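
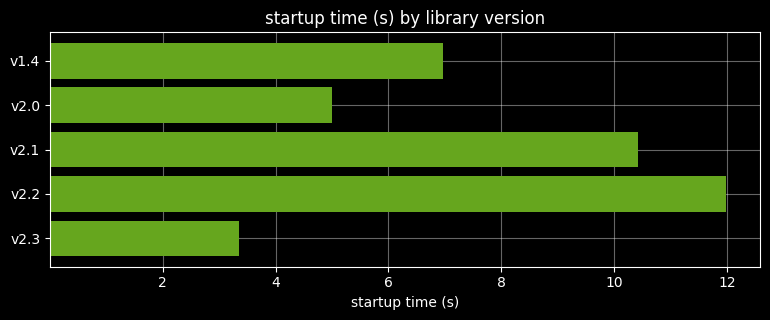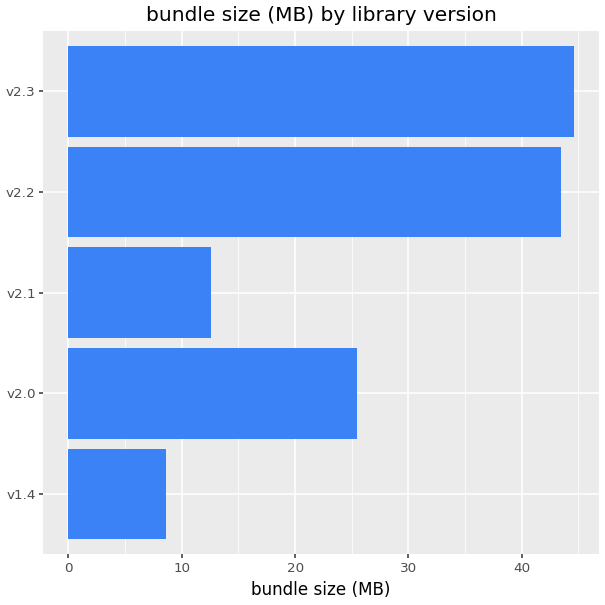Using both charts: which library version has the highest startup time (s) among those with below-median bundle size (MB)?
v2.1

Chart 2 median bundle size (MB) ≈ 25; below-median library versions: v1.4, v2.1. Among those, v2.1 has the highest startup time (s) (≈ 10).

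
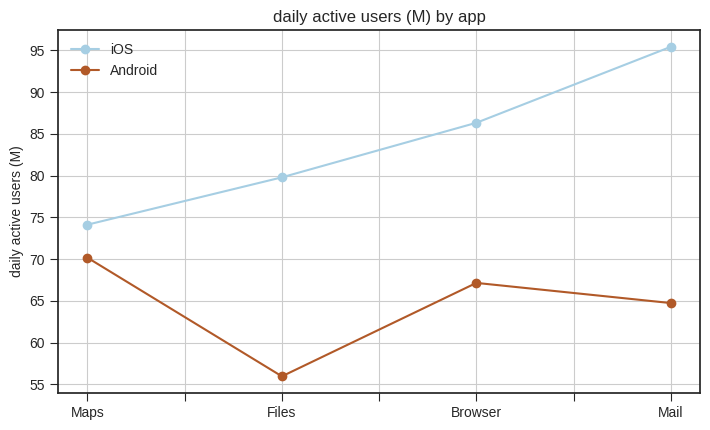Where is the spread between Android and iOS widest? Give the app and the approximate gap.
Mail, ≈ 30 M

Mail: Android ≈ 65, iOS ≈ 95 → gap ≈ 30. Next-largest (Files) is only ≈ 25.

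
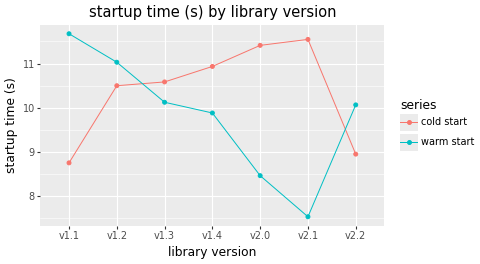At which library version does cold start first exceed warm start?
v1.3

v1.2: cold start ≈ 10.5 vs warm start ≈ 11.0 (not yet); v1.3: cold start ≈ 10.5 vs warm start ≈ 10.0 (first crossover).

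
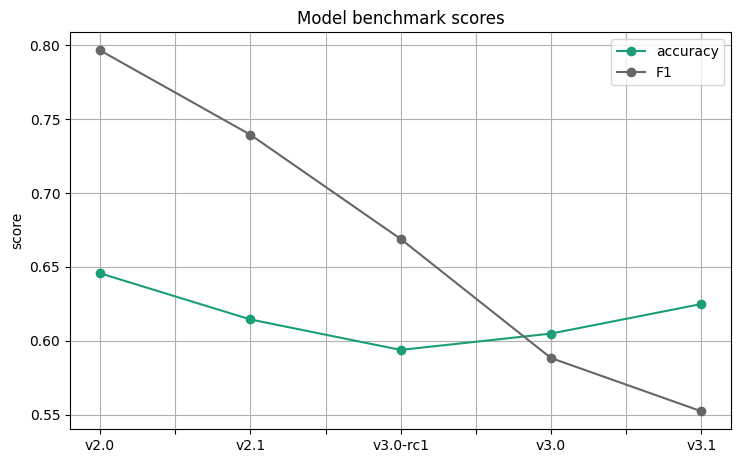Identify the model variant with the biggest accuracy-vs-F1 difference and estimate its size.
v2.0: accuracy ≈ 0.65, F1 ≈ 0.80 → gap ≈ 0.15. Next-largest (v2.1) is only ≈ 0.15.

v2.0, ≈ 0.15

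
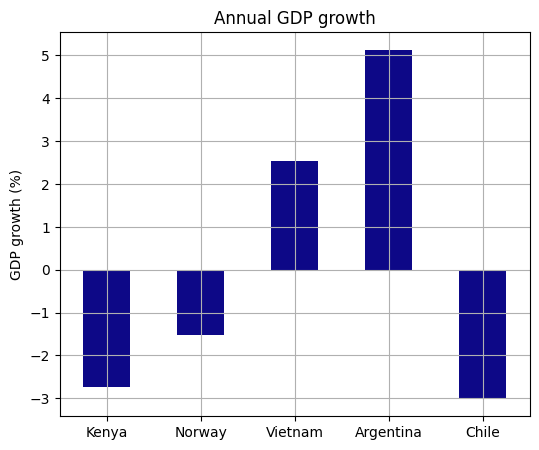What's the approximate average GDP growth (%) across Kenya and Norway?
(-3 + -2) / 2 ≈ -2.

≈ -2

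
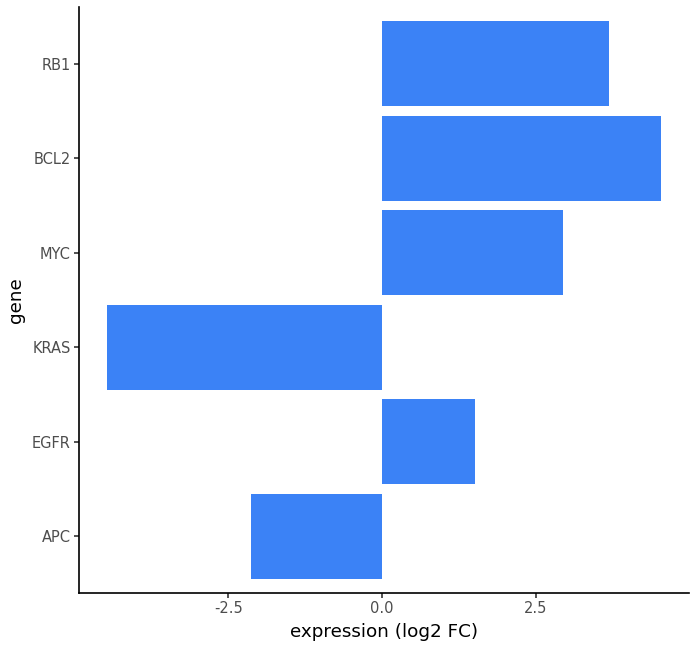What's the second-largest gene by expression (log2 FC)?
Top 3: BCL2 ≈ 5, RB1 ≈ 4, MYC ≈ 3.

RB1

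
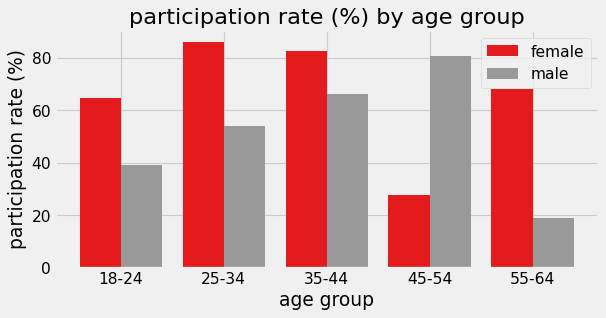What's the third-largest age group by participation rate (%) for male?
Top 4 for male: 45-54 ≈ 80, 35-44 ≈ 70, 25-34 ≈ 50, 18-24 ≈ 40.

25-34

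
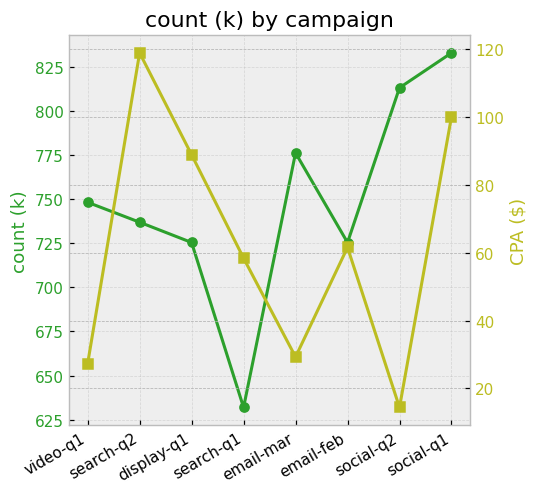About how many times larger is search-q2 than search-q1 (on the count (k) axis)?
≈ 1.16×

search-q2 ≈ 740, search-q1 ≈ 640; 740/640 ≈ 1.16.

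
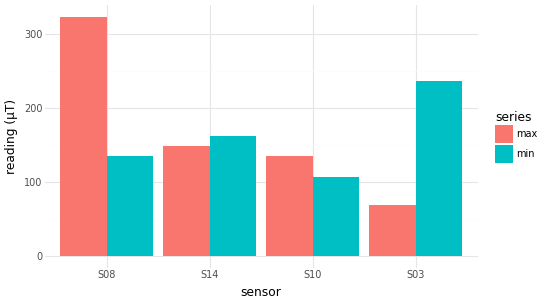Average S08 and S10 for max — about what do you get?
≈ 225

(300 + 150) / 2 ≈ 225.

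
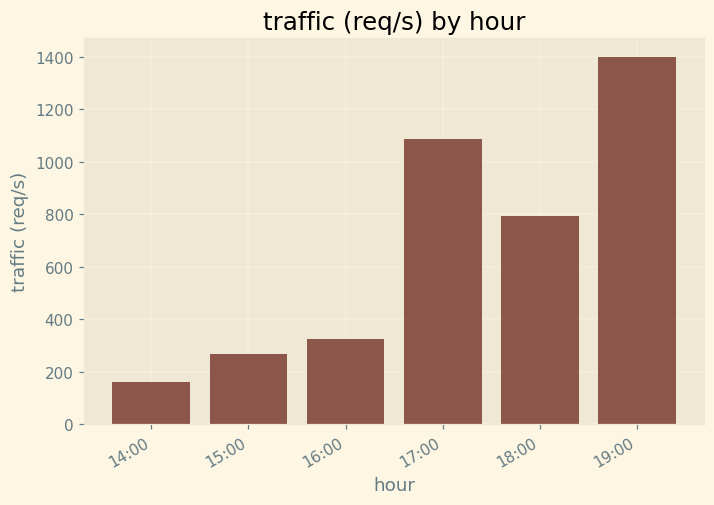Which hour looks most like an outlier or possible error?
19:00 ≈ 1400; the rest sit between ≈ 200 and ≈ 1000.

19:00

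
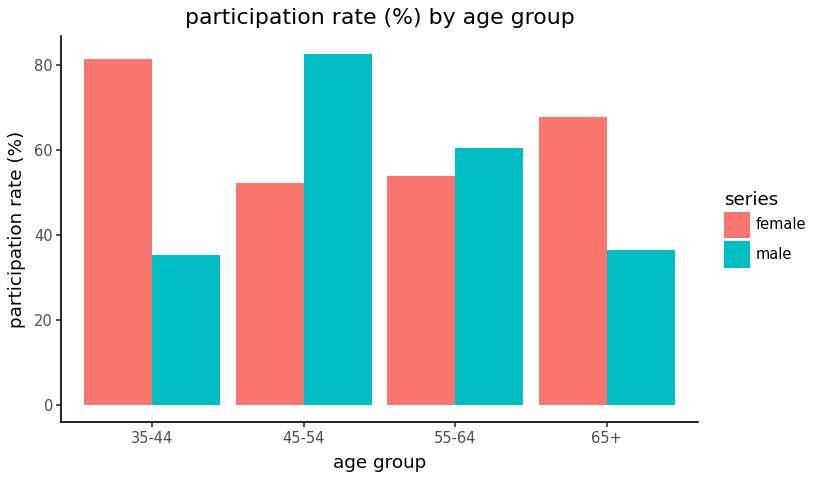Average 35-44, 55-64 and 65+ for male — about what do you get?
(40 + 60 + 40) / 3 ≈ 47.

≈ 47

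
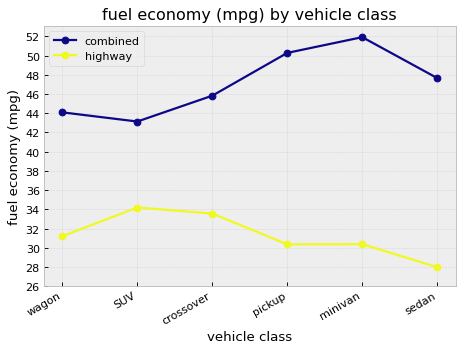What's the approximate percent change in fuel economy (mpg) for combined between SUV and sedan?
SUV ≈ 44, sedan ≈ 48; (48 − 44) / 44 ≈ +9.1%.

≈ +9.1%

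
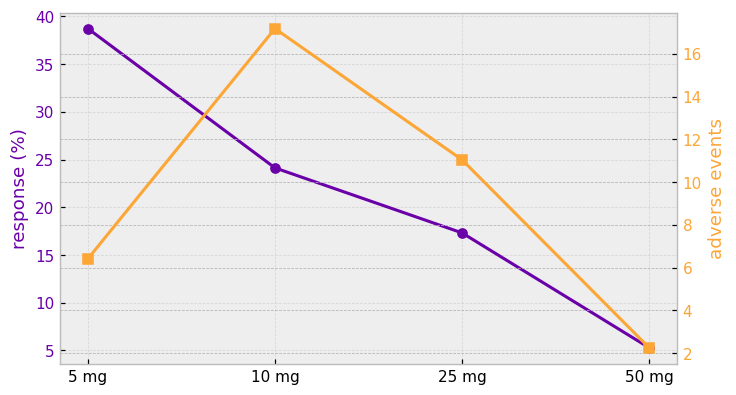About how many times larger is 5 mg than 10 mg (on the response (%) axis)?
≈ 1.6×

5 mg ≈ 40, 10 mg ≈ 25; 40/25 ≈ 1.6.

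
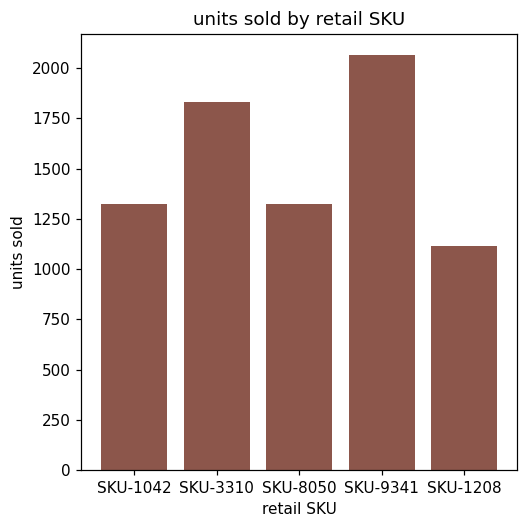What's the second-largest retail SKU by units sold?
SKU-3310

Top 3: SKU-9341 ≈ 2000, SKU-3310 ≈ 1800, SKU-8050 ≈ 1400.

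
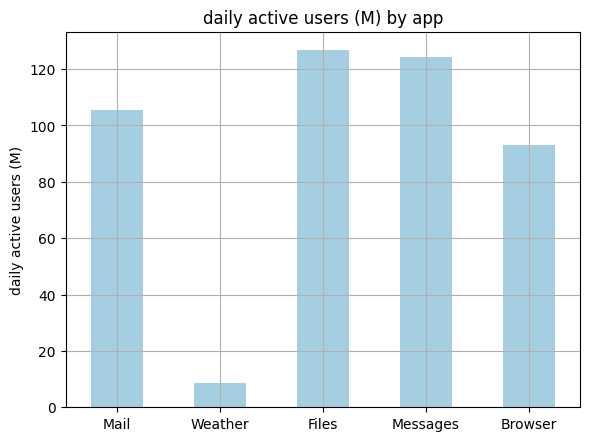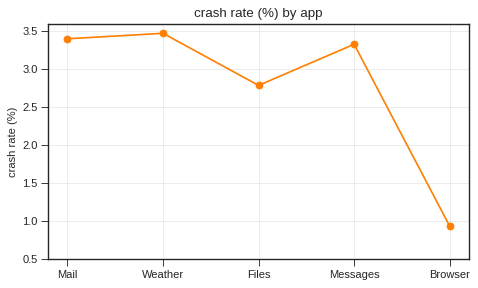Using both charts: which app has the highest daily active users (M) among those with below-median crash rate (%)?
Chart 2 median crash rate (%) ≈ 3.5; below-median apps: Files, Browser. Among those, Files has the highest daily active users (M) (≈ 120).

Files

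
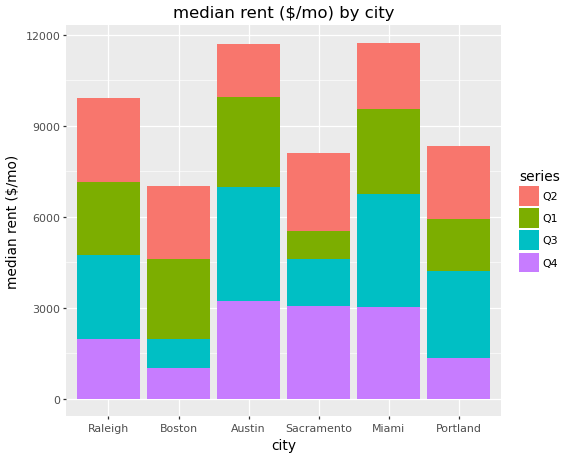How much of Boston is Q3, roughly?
≈ 1000

Q3 top ≈ 2000, bottom ≈ 1000; segment ≈ 1000.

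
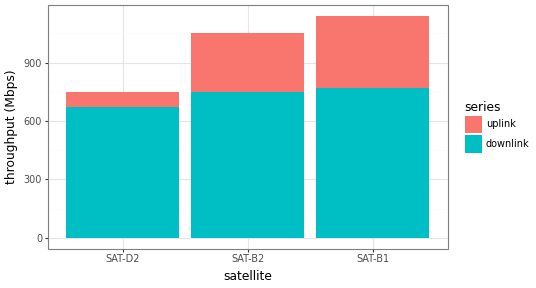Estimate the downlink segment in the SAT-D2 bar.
≈ 700

downlink top ≈ 700, bottom ≈ 0; segment ≈ 700.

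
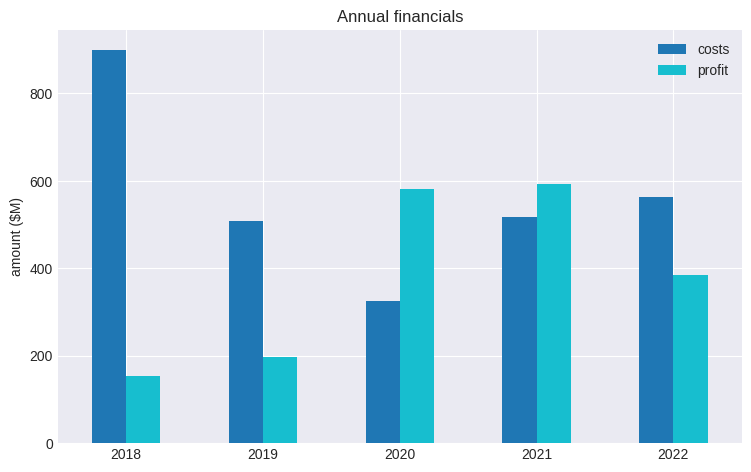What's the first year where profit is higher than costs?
2020

2019: profit ≈ 200 vs costs ≈ 500 (not yet); 2020: profit ≈ 600 vs costs ≈ 300 (first crossover).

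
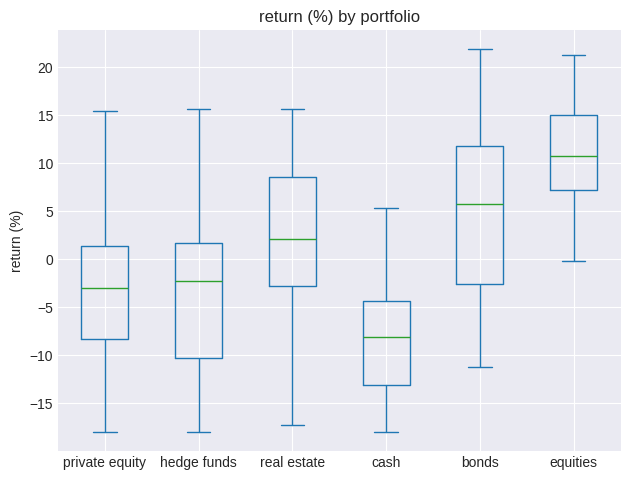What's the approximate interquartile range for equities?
Q3 ≈ 16, Q1 ≈ 8; IQR ≈ 8.

≈ 8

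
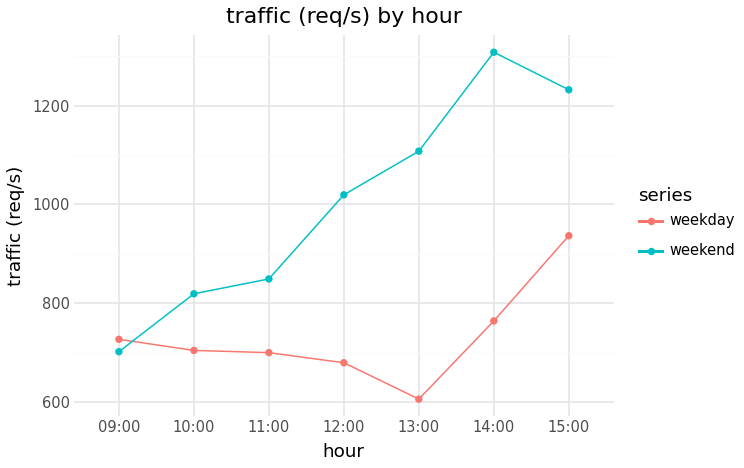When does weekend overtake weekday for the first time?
10:00

09:00: weekend ≈ 700 vs weekday ≈ 700 (not yet); 10:00: weekend ≈ 800 vs weekday ≈ 700 (first crossover).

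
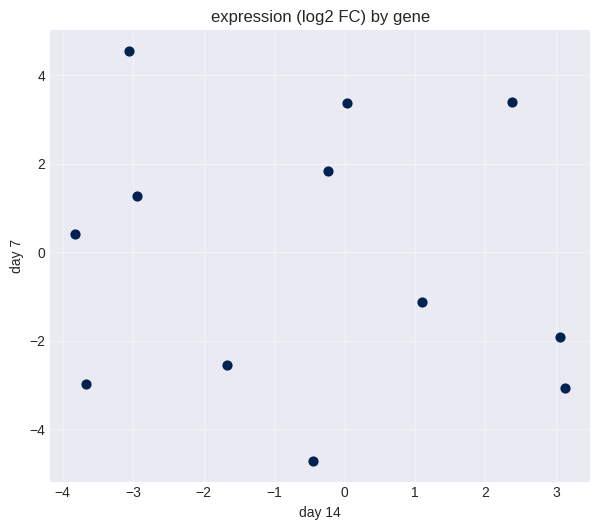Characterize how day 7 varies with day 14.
Points are roughly uncorrelated; weak (|r| ≈ 0.1).

no clear correlation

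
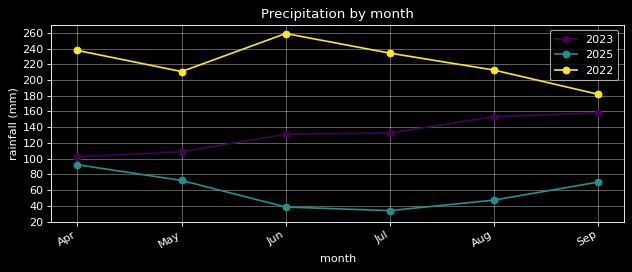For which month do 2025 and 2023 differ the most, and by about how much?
Aug, ≈ 120 mm

Aug: 2025 ≈ 40, 2023 ≈ 160 → gap ≈ 120. Next-largest (Jul) is only ≈ 100.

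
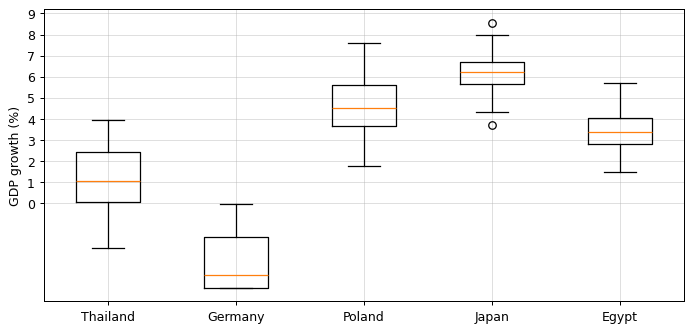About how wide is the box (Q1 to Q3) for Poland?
≈ 2

Q3 ≈ 6, Q1 ≈ 4; IQR ≈ 2.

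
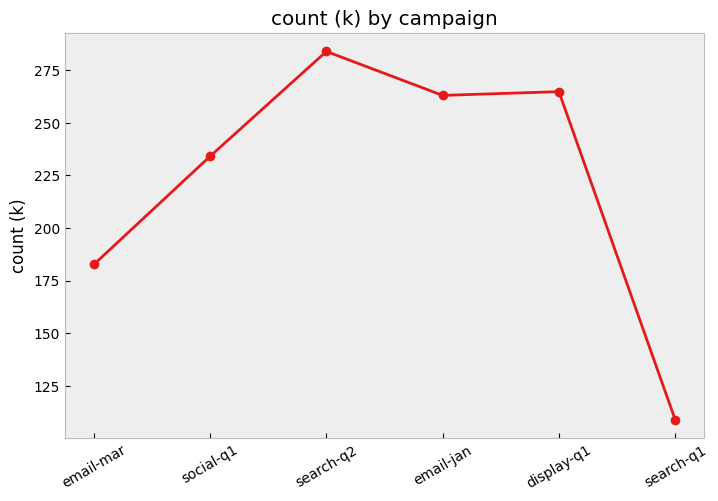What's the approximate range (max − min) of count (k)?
≈ 180

Max search-q2 ≈ 280, min search-q1 ≈ 100; range ≈ 180.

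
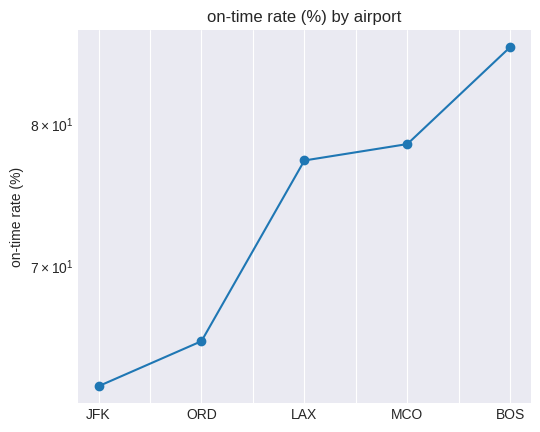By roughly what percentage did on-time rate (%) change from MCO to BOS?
≈ +10.3%

MCO ≈ 78, BOS ≈ 86; (86 − 78) / 78 ≈ +10.3%.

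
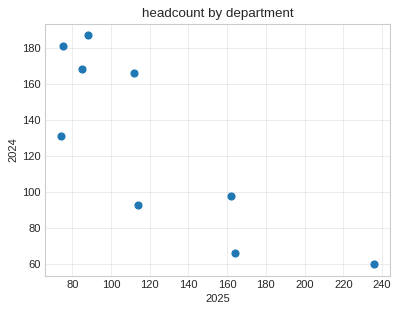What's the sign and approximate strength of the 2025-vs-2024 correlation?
negative, strong

Points are negatively correlated; strong (|r| ≈ 0.8).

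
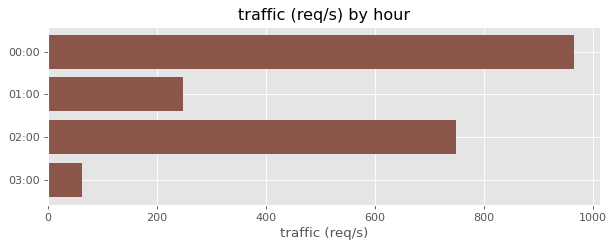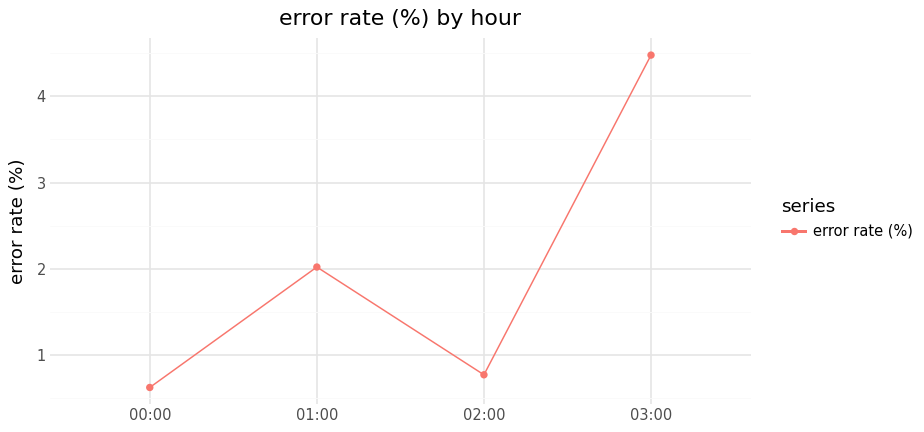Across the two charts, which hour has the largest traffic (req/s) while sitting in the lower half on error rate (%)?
Chart 2 median error rate (%) ≈ 1.5; below-median hours: 00:00, 02:00. Among those, 00:00 has the highest traffic (req/s) (≈ 1000).

00:00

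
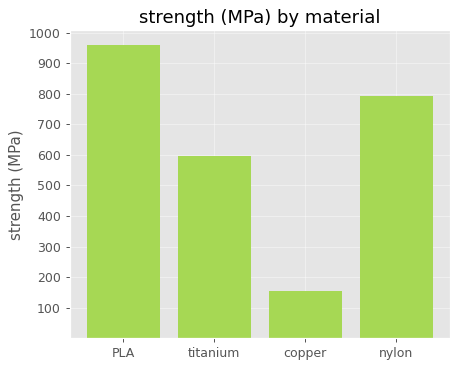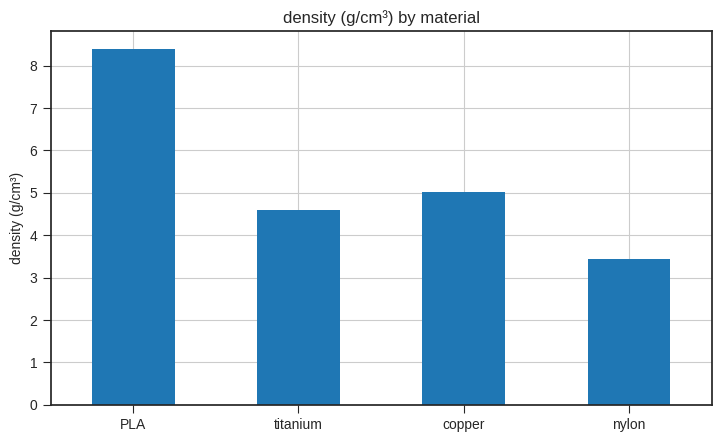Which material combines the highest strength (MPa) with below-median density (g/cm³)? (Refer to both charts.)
nylon

Chart 2 median density (g/cm³) ≈ 5; below-median materials: titanium, nylon. Among those, nylon has the highest strength (MPa) (≈ 800).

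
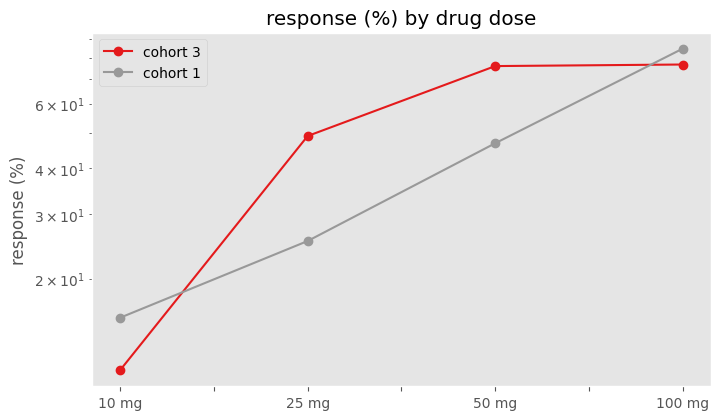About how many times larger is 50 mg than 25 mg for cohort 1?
≈ 1.67×

50 mg ≈ 50, 25 mg ≈ 30; 50/30 ≈ 1.67.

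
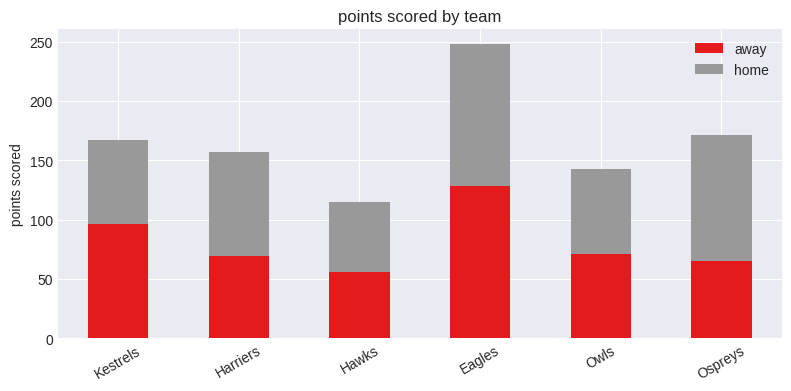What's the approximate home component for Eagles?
≈ 125

home top ≈ 250, bottom ≈ 125; segment ≈ 125.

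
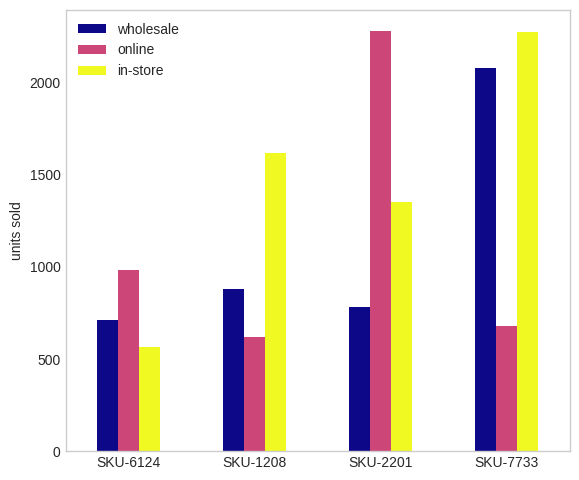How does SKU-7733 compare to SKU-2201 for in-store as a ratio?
SKU-7733 ≈ 2200, SKU-2201 ≈ 1400; 2200/1400 ≈ 1.57.

≈ 1.57×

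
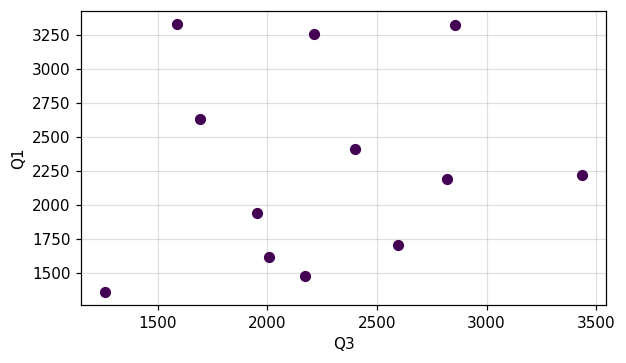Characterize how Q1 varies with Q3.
no clear correlation

Points are roughly uncorrelated; weak (|r| ≈ 0.1).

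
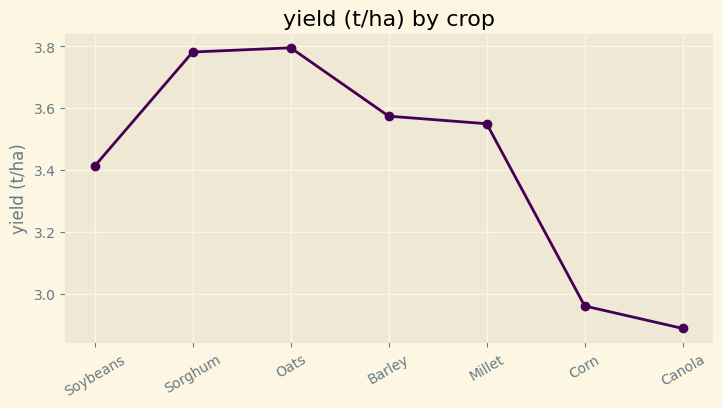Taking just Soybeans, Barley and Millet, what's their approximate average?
≈ 3.53

(3.4 + 3.6 + 3.6) / 3 ≈ 3.53.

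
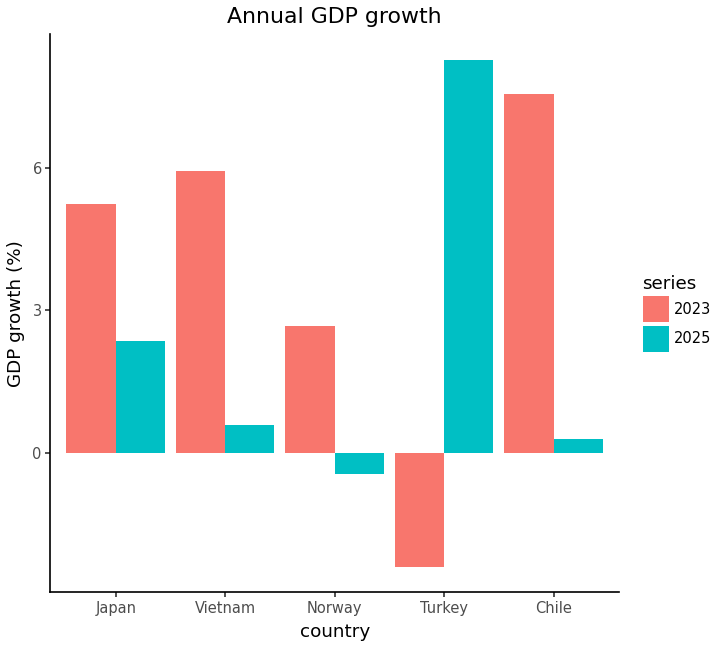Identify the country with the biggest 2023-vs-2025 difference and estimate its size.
Turkey: 2023 ≈ -2, 2025 ≈ 8 → gap ≈ 10. Next-largest (Chile) is only ≈ 8.

Turkey, ≈ 10 %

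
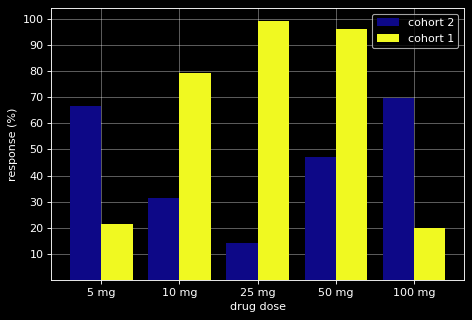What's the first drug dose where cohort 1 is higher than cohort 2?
10 mg

5 mg: cohort 1 ≈ 20 vs cohort 2 ≈ 70 (not yet); 10 mg: cohort 1 ≈ 80 vs cohort 2 ≈ 30 (first crossover).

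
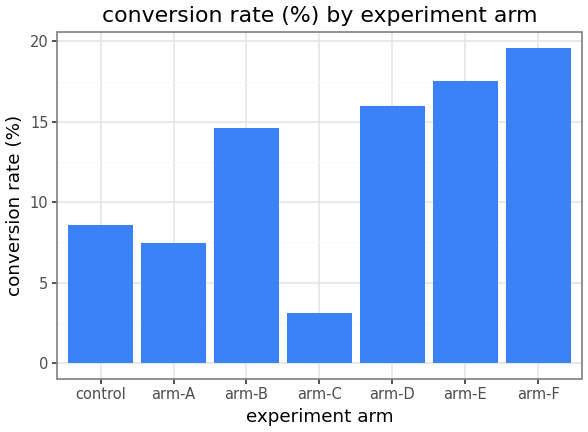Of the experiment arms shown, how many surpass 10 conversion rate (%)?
4

Above 10: arm-B, arm-D, arm-E, arm-F.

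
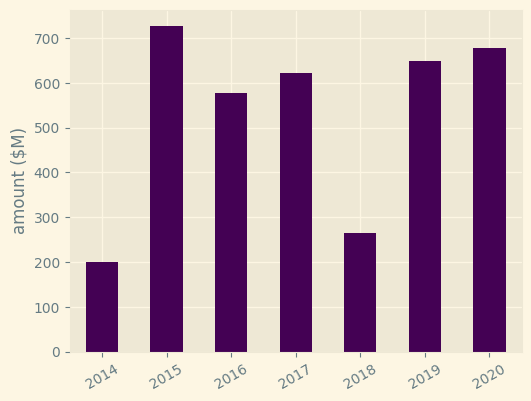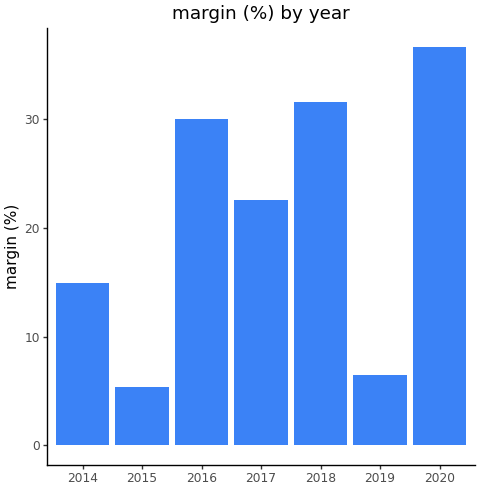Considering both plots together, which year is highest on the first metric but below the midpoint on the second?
Chart 2 median margin (%) ≈ 25; below-median years: 2014, 2015, 2019. Among those, 2015 has the highest amount ($M) (≈ 700).

2015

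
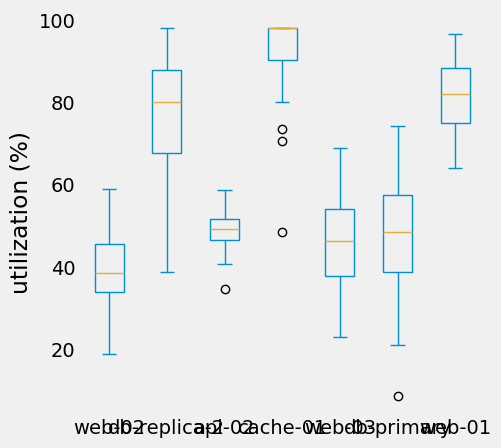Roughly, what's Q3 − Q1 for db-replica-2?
≈ 20

Q3 ≈ 90, Q1 ≈ 70; IQR ≈ 20.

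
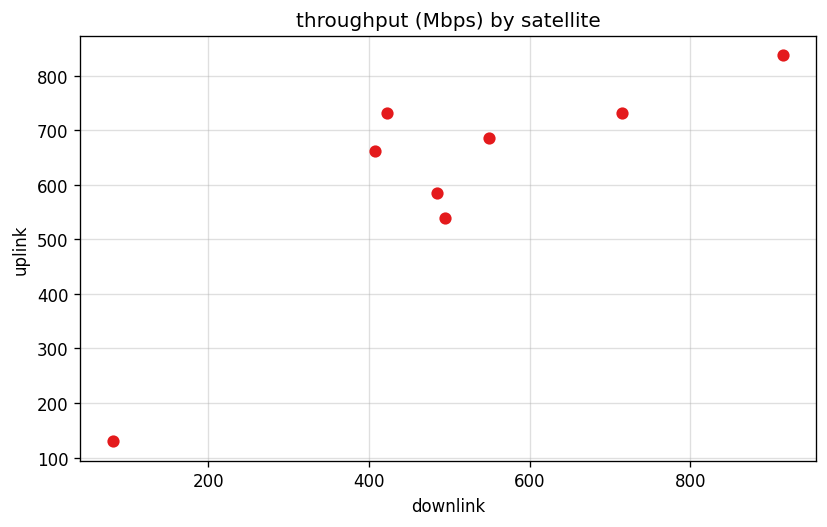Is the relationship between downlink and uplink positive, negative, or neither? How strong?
positive, strong

Points are positively correlated; strong (|r| ≈ 0.9).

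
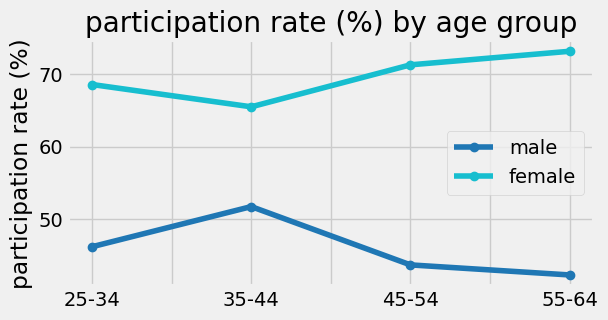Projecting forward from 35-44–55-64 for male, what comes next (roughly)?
≈ 35

Last three: 50, 45, 40 → slope ≈ -5/step → next ≈ 35.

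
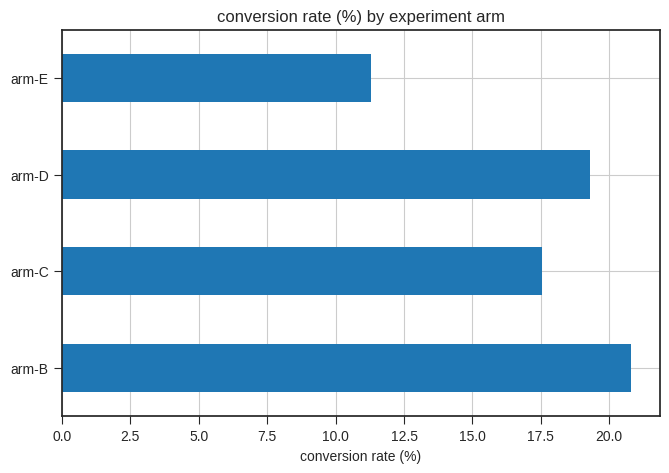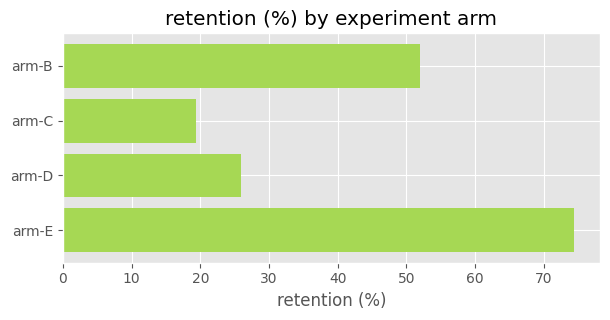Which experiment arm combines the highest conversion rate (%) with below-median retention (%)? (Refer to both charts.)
arm-D

Chart 2 median retention (%) ≈ 40; below-median experiment arms: arm-C, arm-D. Among those, arm-D has the highest conversion rate (%) (≈ 20).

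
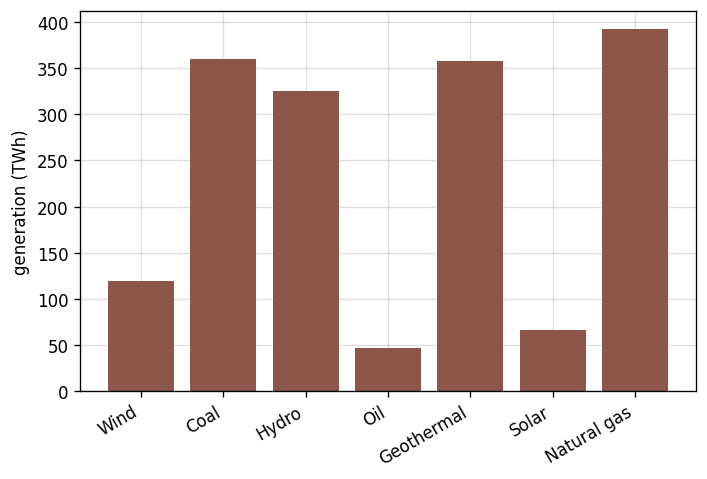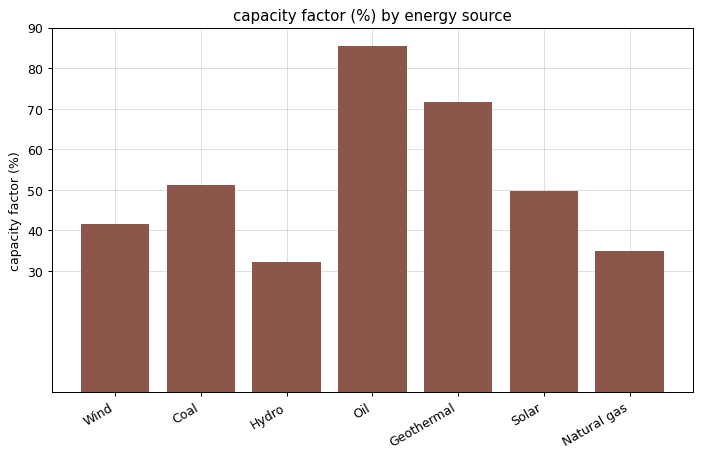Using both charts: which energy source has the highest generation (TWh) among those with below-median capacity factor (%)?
Chart 2 median capacity factor (%) ≈ 50; below-median energy sources: Wind, Hydro, Natural gas. Among those, Natural gas has the highest generation (TWh) (≈ 400).

Natural gas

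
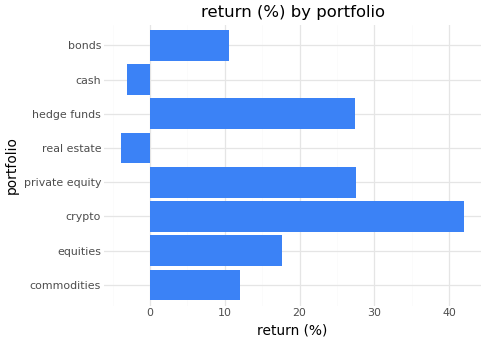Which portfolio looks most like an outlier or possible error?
crypto ≈ 40; the rest sit between ≈ -5 and ≈ 30.

crypto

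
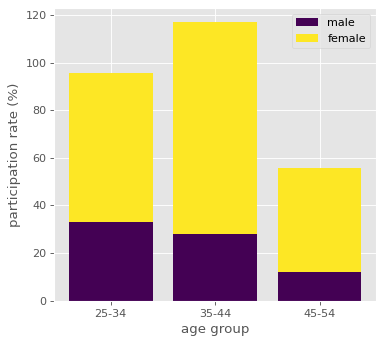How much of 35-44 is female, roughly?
≈ 90

female top ≈ 120, bottom ≈ 30; segment ≈ 90.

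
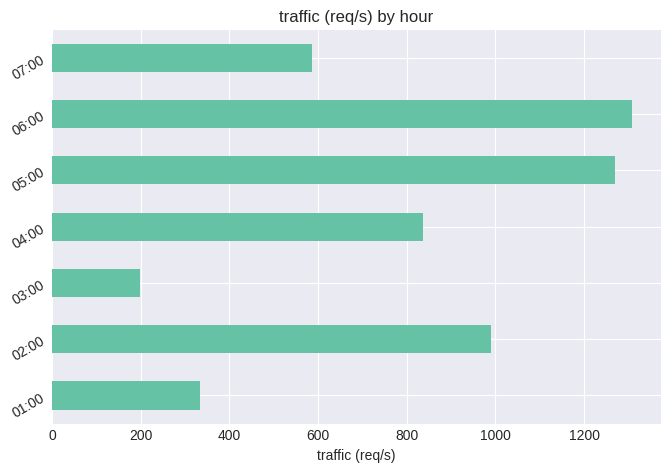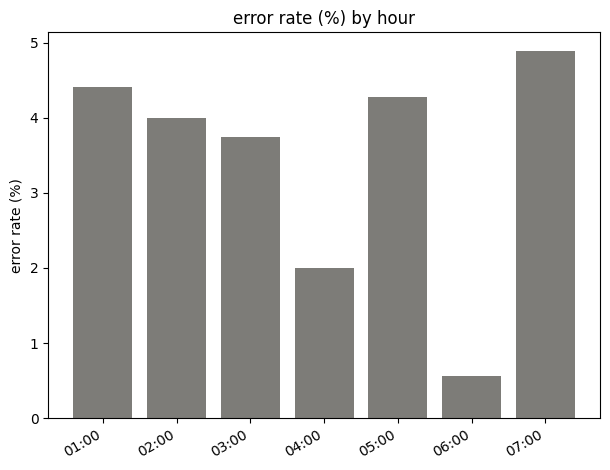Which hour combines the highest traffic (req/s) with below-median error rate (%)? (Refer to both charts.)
Chart 2 median error rate (%) ≈ 4; below-median hours: 03:00, 04:00, 06:00. Among those, 06:00 has the highest traffic (req/s) (≈ 1400).

06:00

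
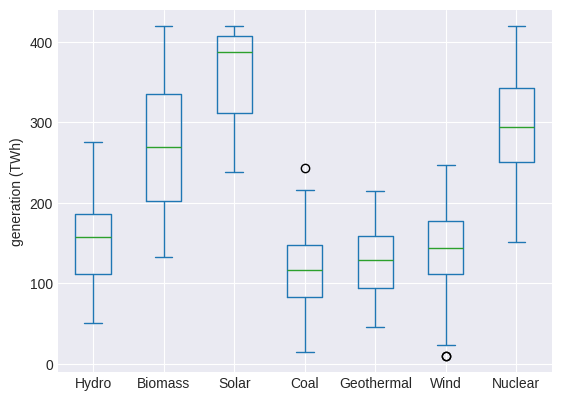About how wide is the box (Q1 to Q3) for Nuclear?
≈ 100

Q3 ≈ 350, Q1 ≈ 250; IQR ≈ 100.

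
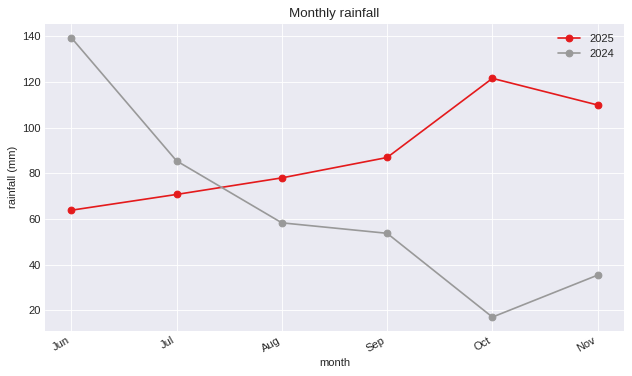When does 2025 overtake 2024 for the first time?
Jul: 2025 ≈ 80 vs 2024 ≈ 80 (not yet); Aug: 2025 ≈ 80 vs 2024 ≈ 60 (first crossover).

Aug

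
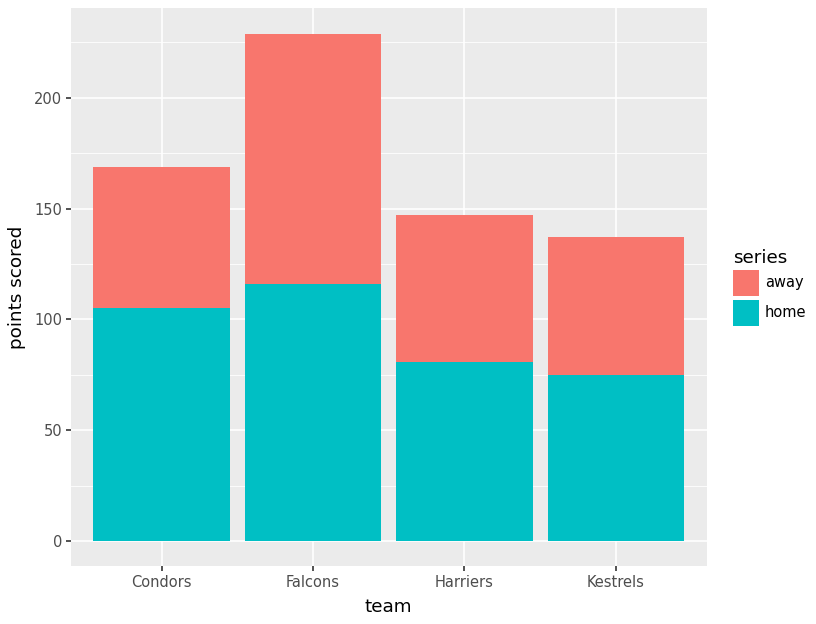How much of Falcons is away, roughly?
≈ 100

away top ≈ 220, bottom ≈ 120; segment ≈ 100.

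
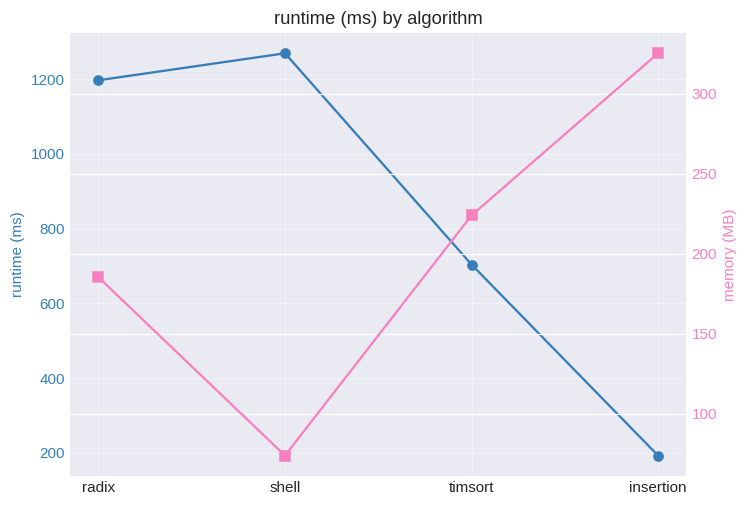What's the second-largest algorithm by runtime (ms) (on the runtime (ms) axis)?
Top 3 (on the runtime (ms) axis): shell ≈ 1300, radix ≈ 1200, timsort ≈ 700.

radix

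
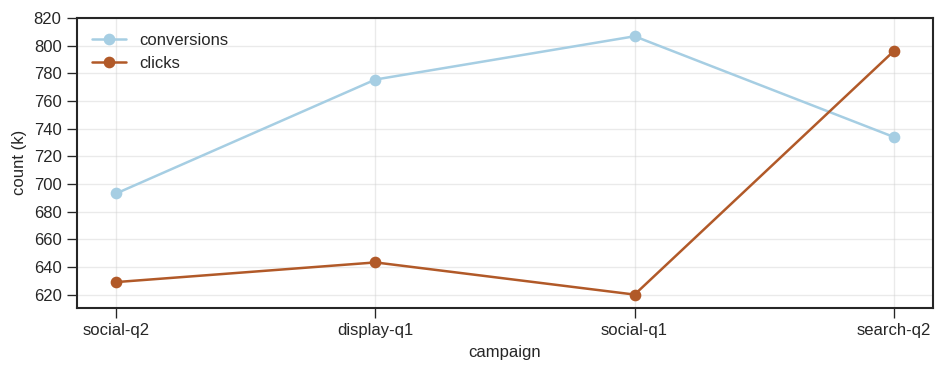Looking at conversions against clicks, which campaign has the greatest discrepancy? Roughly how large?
social-q1: conversions ≈ 800, clicks ≈ 620 → gap ≈ 180. Next-largest (display-q1) is only ≈ 140.

social-q1, ≈ 180 k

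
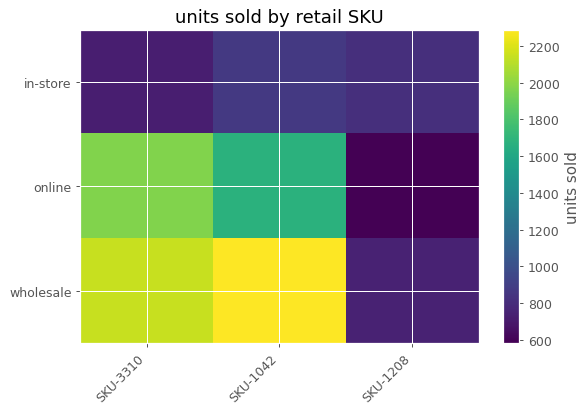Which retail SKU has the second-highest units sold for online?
Top 3 for online: SKU-3310 ≈ 2000, SKU-1042 ≈ 1600, SKU-1208 ≈ 600.

SKU-1042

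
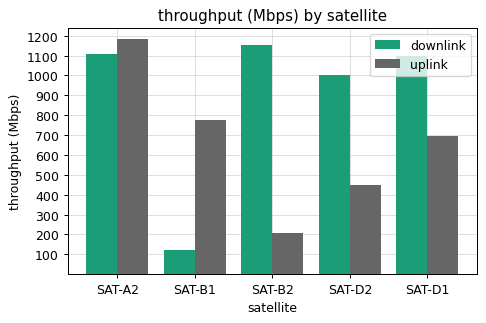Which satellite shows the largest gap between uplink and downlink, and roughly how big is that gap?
SAT-B2: uplink ≈ 200, downlink ≈ 1200 → gap ≈ 1000. Next-largest (SAT-B1) is only ≈ 700.

SAT-B2, ≈ 1000 Mbps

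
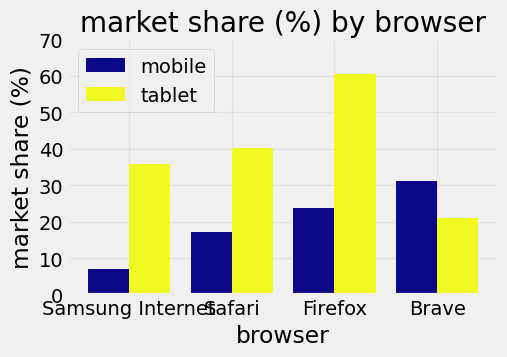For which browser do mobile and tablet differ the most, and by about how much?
Firefox: mobile ≈ 20, tablet ≈ 60 → gap ≈ 40. Next-largest (Samsung Internet) is only ≈ 30.

Firefox, ≈ 40 %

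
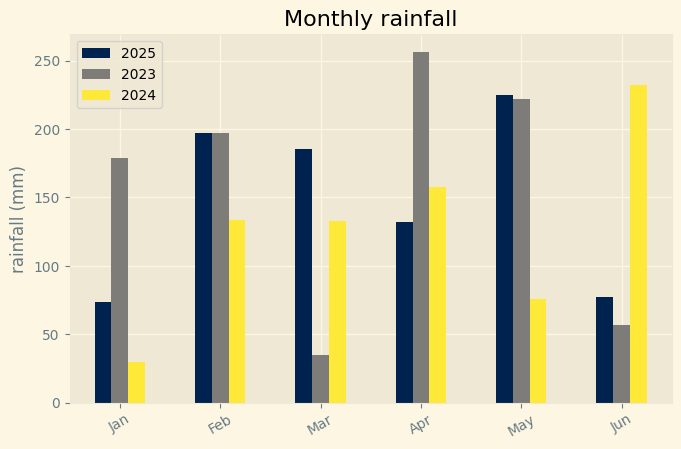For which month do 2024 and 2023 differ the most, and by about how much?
Jun, ≈ 175 mm

Jun: 2024 ≈ 225, 2023 ≈ 50 → gap ≈ 175. Next-largest (Jan) is only ≈ 150.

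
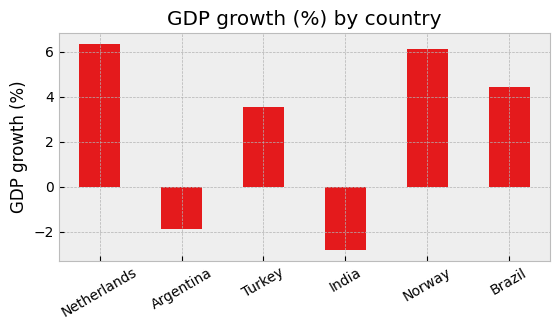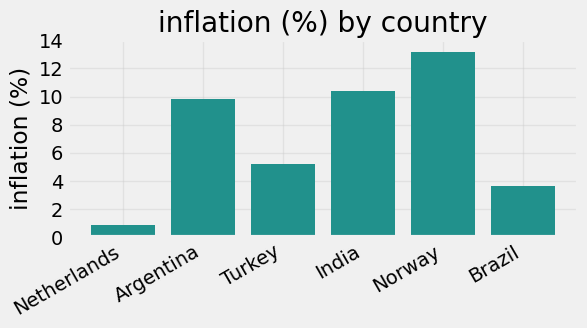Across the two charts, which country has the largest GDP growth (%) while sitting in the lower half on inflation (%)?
Netherlands

Chart 2 median inflation (%) ≈ 8; below-median countries: Netherlands, Turkey, Brazil. Among those, Netherlands has the highest GDP growth (%) (≈ 6).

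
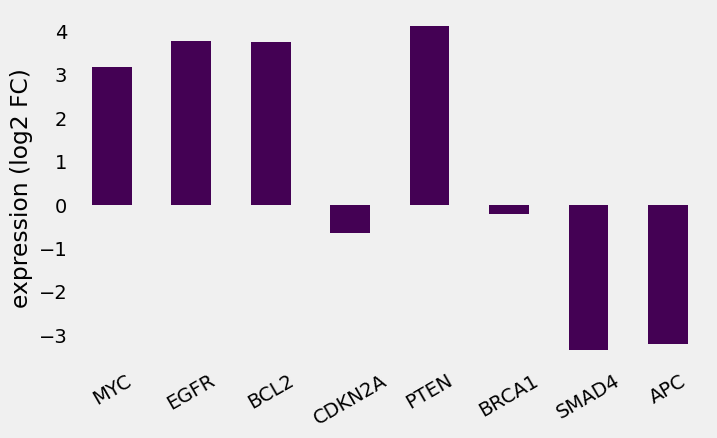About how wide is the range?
Max PTEN ≈ 4, min SMAD4 ≈ -3; range ≈ 7.

≈ 7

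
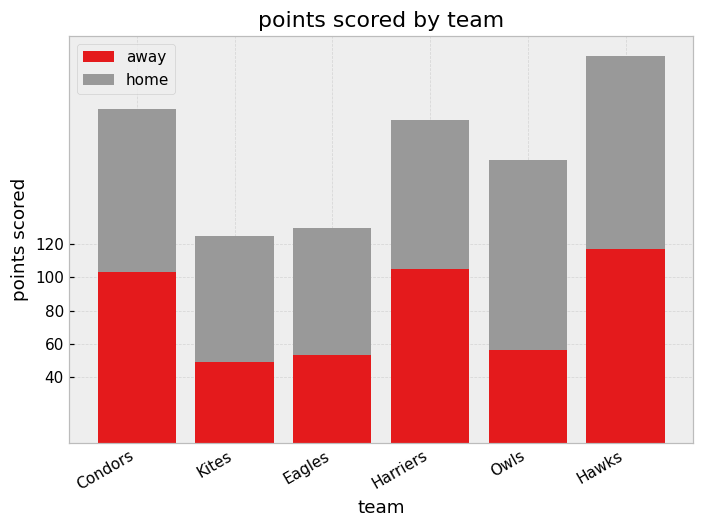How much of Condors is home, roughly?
≈ 100

home top ≈ 200, bottom ≈ 100; segment ≈ 100.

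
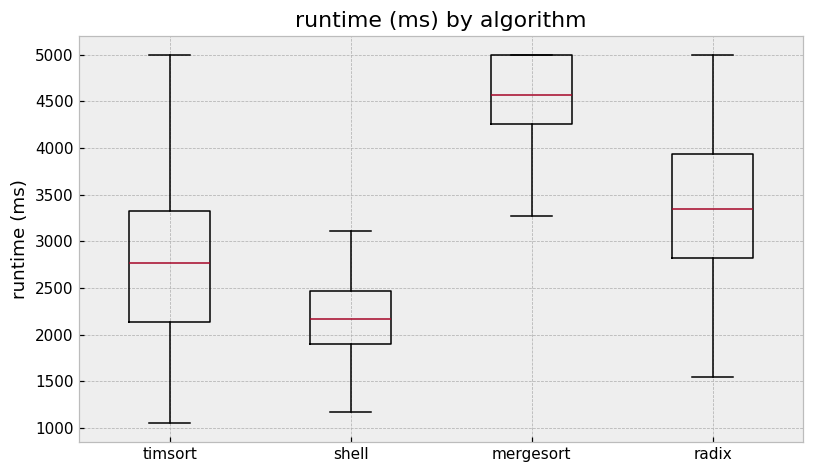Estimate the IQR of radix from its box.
Q3 ≈ 4000, Q1 ≈ 3000; IQR ≈ 1000.

≈ 1000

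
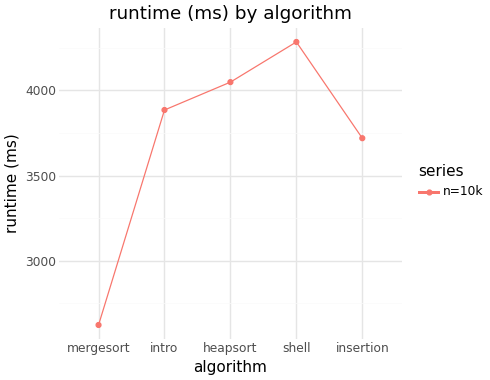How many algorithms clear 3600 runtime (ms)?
Above 3600: intro, heapsort, shell, insertion.

4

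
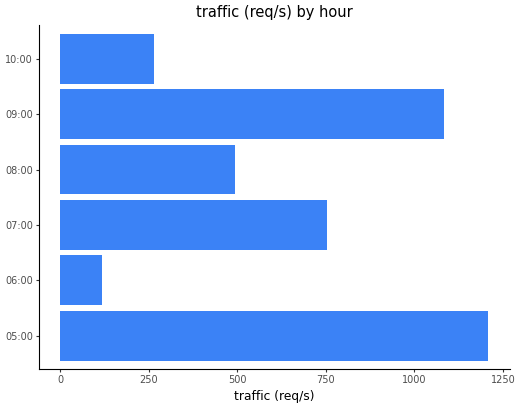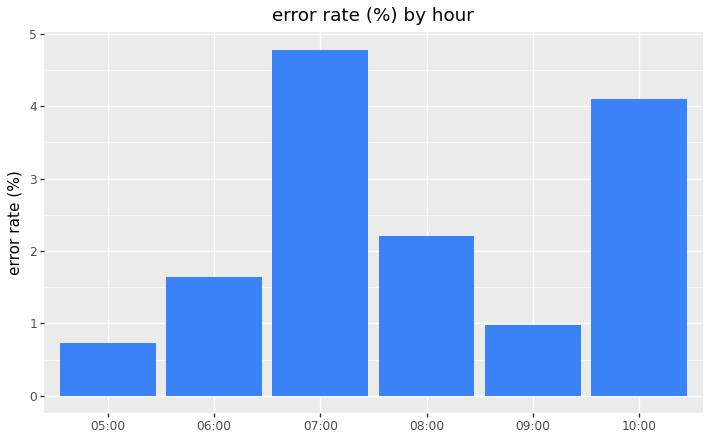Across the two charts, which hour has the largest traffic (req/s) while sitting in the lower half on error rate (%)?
05:00

Chart 2 median error rate (%) ≈ 2; below-median hours: 05:00, 06:00, 09:00. Among those, 05:00 has the highest traffic (req/s) (≈ 1200).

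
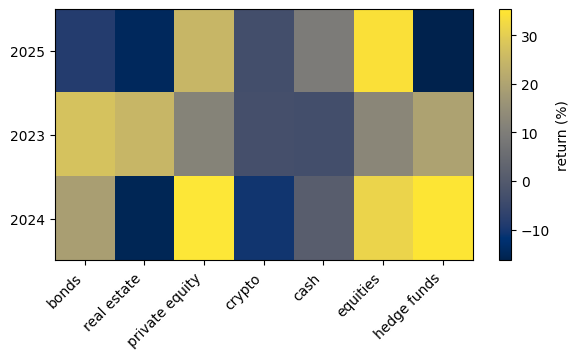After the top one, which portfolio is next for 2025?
Top 3 for 2025: equities ≈ 35, private equity ≈ 25, cash ≈ 10.

private equity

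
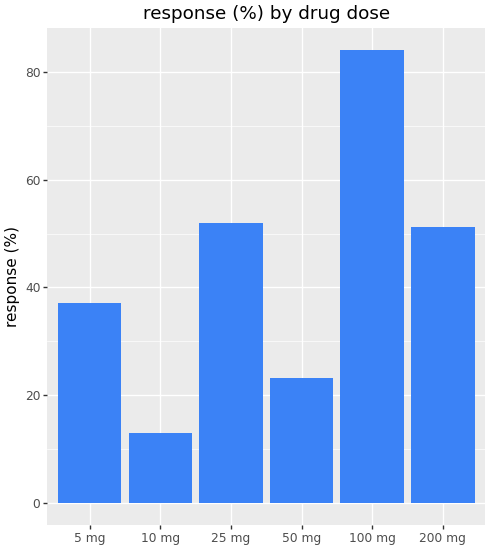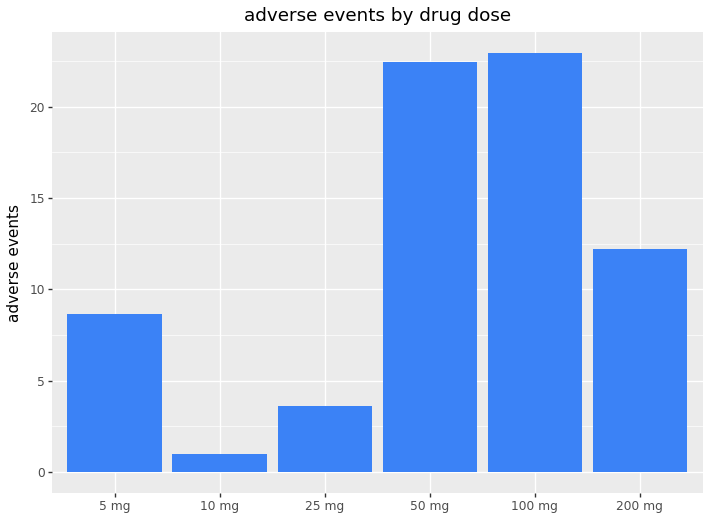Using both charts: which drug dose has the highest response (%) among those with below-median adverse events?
Chart 2 median adverse events ≈ 10; below-median drug doses: 5 mg, 10 mg, 25 mg. Among those, 25 mg has the highest response (%) (≈ 50).

25 mg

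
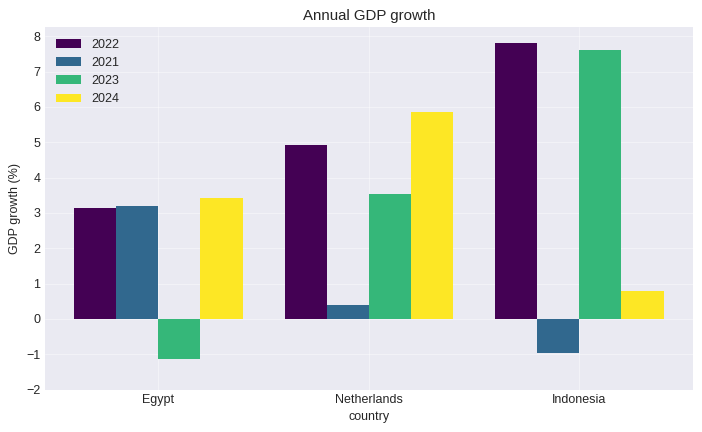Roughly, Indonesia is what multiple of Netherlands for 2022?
≈ 1.6×

Indonesia ≈ 8, Netherlands ≈ 5; 8/5 ≈ 1.6.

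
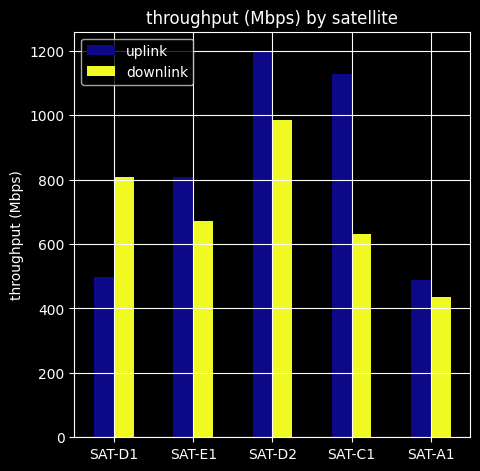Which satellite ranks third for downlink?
Top 4 for downlink: SAT-D2 ≈ 1000, SAT-D1 ≈ 800, SAT-E1 ≈ 700, SAT-C1 ≈ 600.

SAT-E1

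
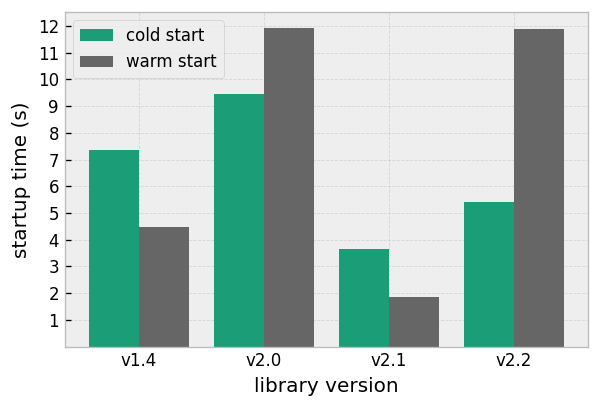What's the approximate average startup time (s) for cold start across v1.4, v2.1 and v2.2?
(7 + 4 + 5) / 3 ≈ 5.

≈ 5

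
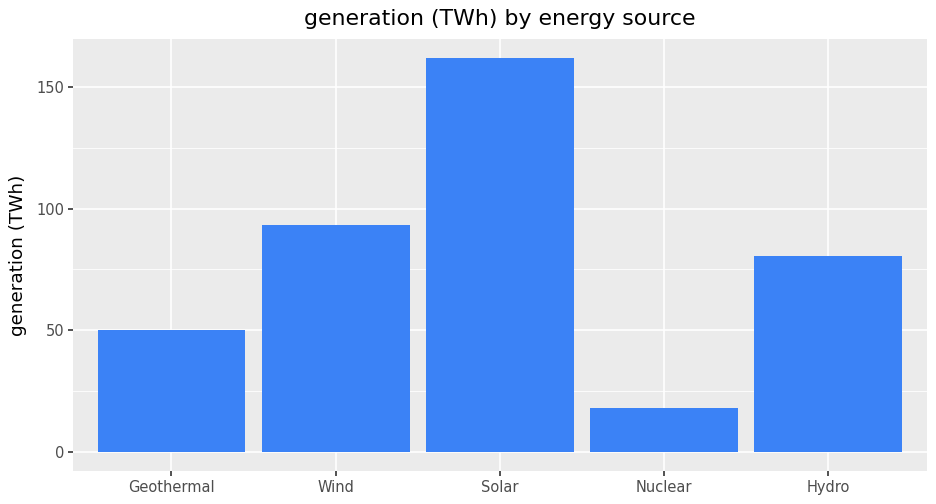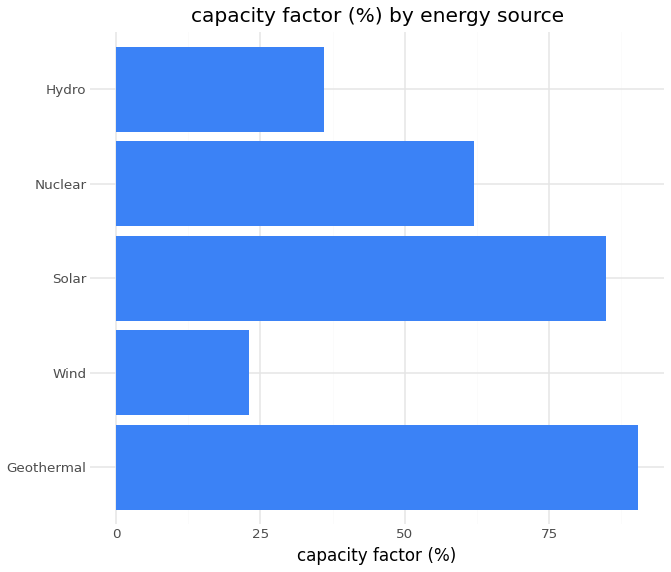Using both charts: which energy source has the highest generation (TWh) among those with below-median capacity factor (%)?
Wind

Chart 2 median capacity factor (%) ≈ 60; below-median energy sources: Wind, Hydro. Among those, Wind has the highest generation (TWh) (≈ 100).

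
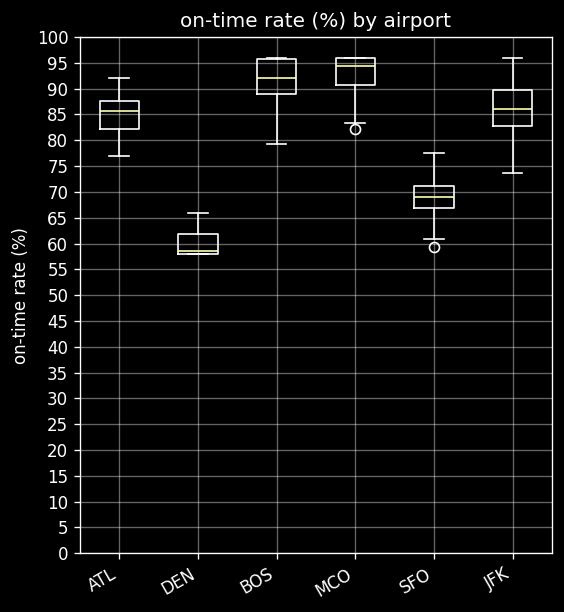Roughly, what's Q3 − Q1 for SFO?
≈ 5

Q3 ≈ 70, Q1 ≈ 65; IQR ≈ 5.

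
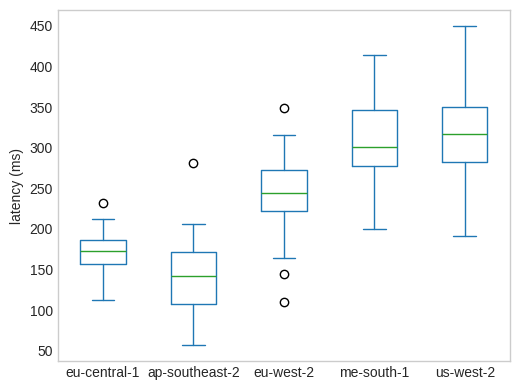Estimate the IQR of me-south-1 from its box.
≈ 60

Q3 ≈ 340, Q1 ≈ 280; IQR ≈ 60.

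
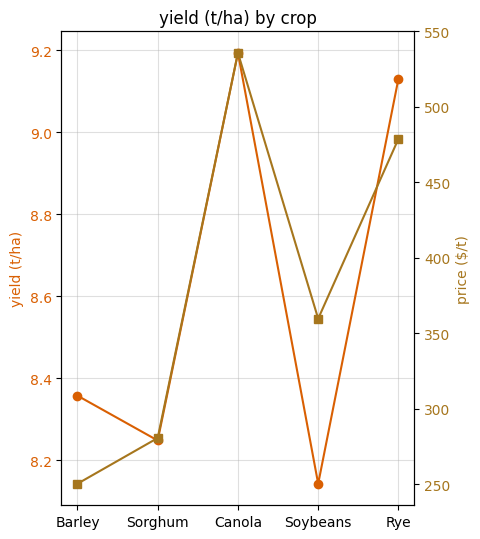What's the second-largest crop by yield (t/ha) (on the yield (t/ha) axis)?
Rye

Top 3 (on the yield (t/ha) axis): Canola ≈ 9.2, Rye ≈ 9.1, Barley ≈ 8.4.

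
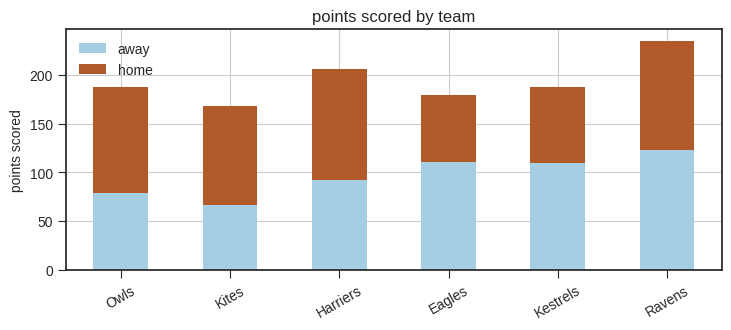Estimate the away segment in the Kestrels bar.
away top ≈ 100, bottom ≈ 0; segment ≈ 100.

≈ 100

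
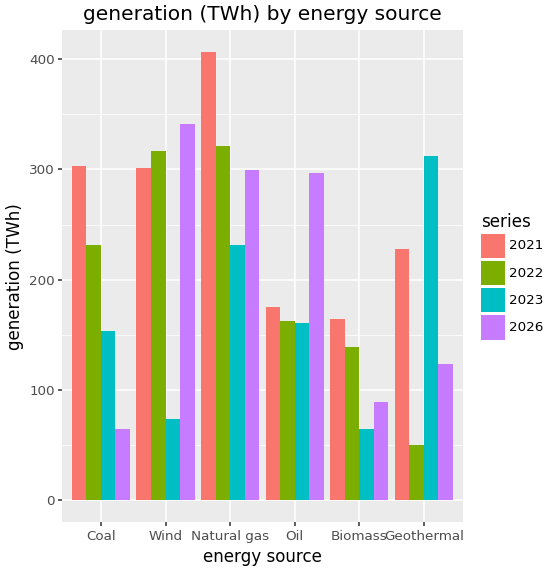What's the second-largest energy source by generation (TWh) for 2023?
Natural gas

Top 3 for 2023: Geothermal ≈ 300, Natural gas ≈ 250, Oil ≈ 150.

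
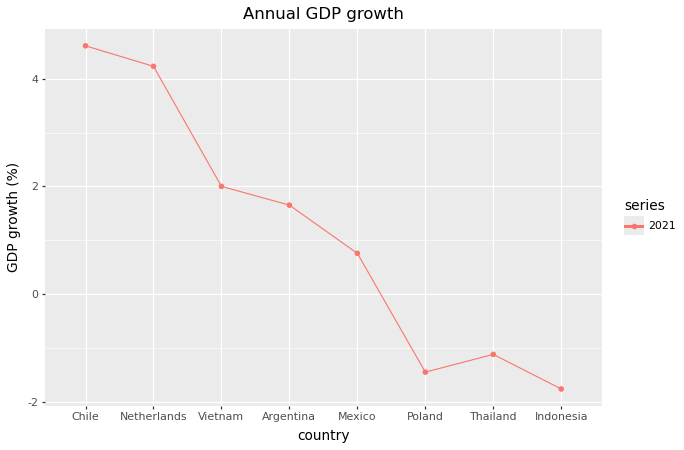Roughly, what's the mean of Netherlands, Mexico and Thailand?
≈ 1

(4 + 1 + -1) / 3 ≈ 1.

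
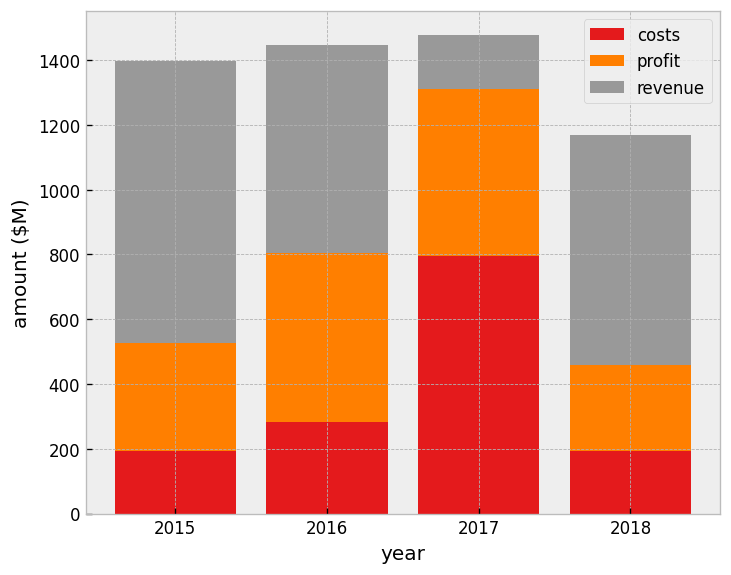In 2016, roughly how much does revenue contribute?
≈ 600

revenue top ≈ 1400, bottom ≈ 800; segment ≈ 600.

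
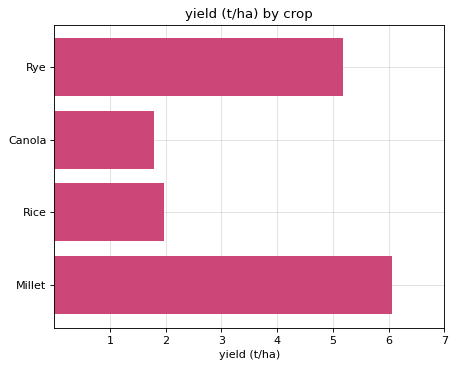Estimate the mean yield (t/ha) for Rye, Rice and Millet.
(5 + 2 + 6) / 3 ≈ 4.

≈ 4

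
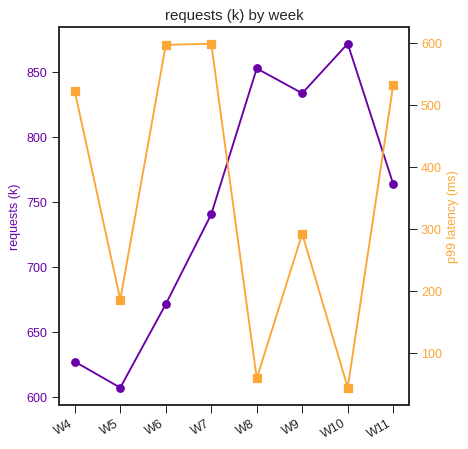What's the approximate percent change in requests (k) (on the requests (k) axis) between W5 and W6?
≈ +12.5%

W5 ≈ 600, W6 ≈ 675; (675 − 600) / 600 ≈ +12.5%.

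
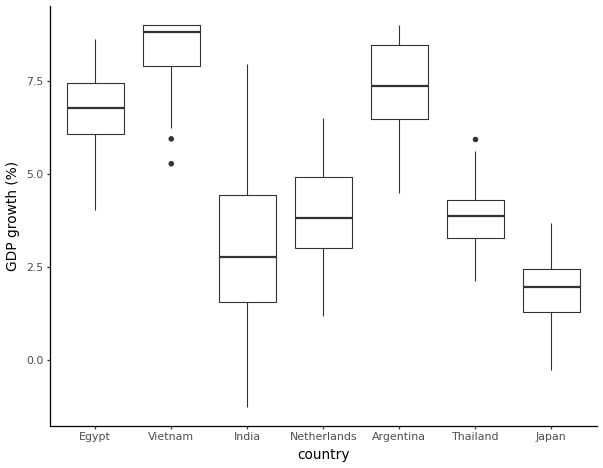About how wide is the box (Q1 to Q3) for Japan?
≈ 1

Q3 ≈ 2, Q1 ≈ 1; IQR ≈ 1.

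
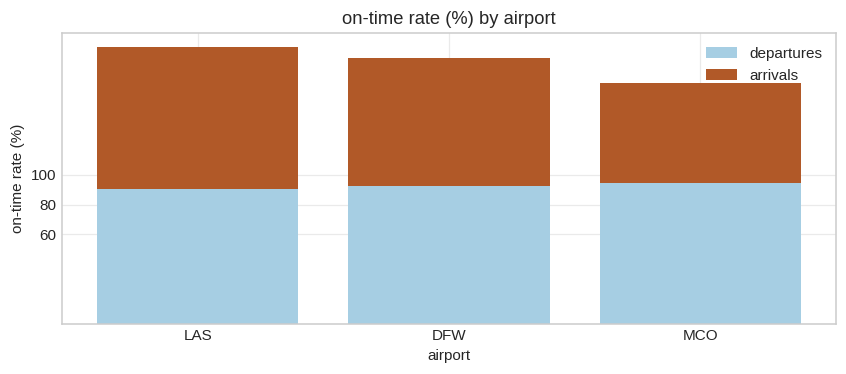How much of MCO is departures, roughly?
departures top ≈ 100, bottom ≈ 0; segment ≈ 100.

≈ 100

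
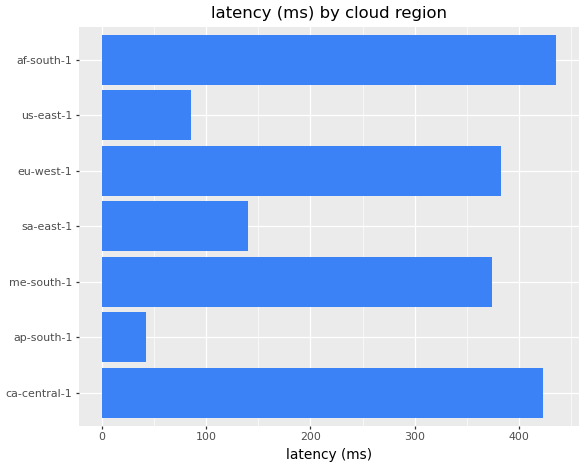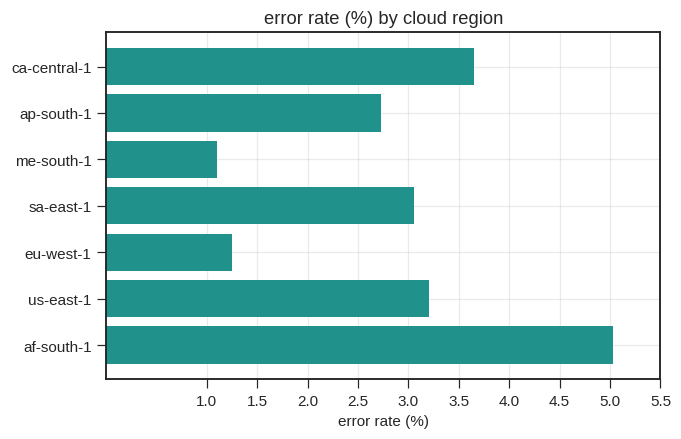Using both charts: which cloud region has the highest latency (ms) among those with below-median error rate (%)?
Chart 2 median error rate (%) ≈ 3; below-median cloud regions: ap-south-1, me-south-1, eu-west-1. Among those, eu-west-1 has the highest latency (ms) (≈ 400).

eu-west-1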